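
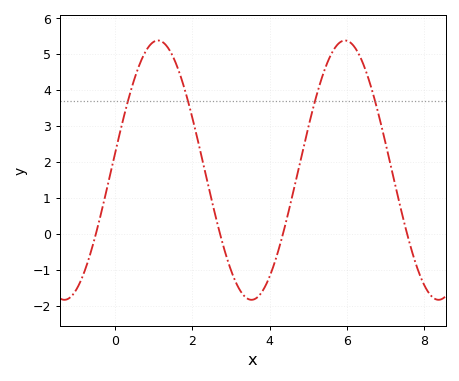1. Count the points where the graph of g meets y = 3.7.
4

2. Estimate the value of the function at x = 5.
2.97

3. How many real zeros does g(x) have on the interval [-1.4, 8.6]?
4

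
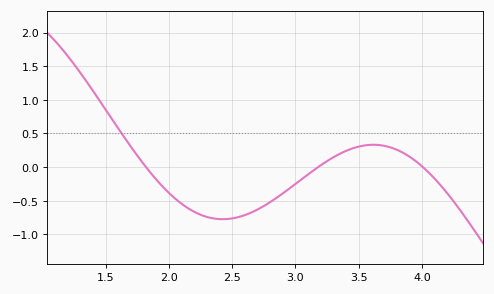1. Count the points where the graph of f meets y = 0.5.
1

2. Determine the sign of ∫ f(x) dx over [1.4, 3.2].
negative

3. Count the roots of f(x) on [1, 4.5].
3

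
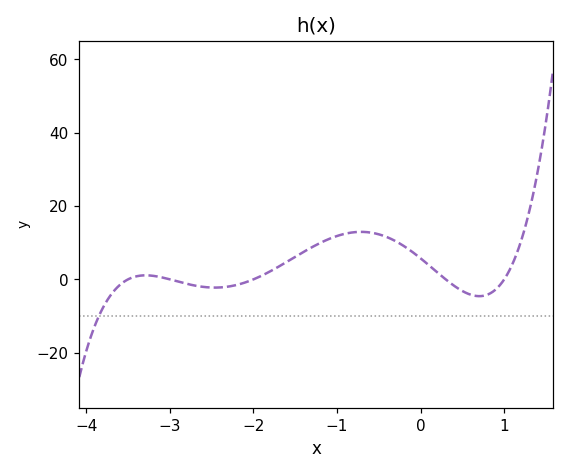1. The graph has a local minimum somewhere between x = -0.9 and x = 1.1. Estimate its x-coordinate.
0.702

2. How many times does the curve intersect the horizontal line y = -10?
1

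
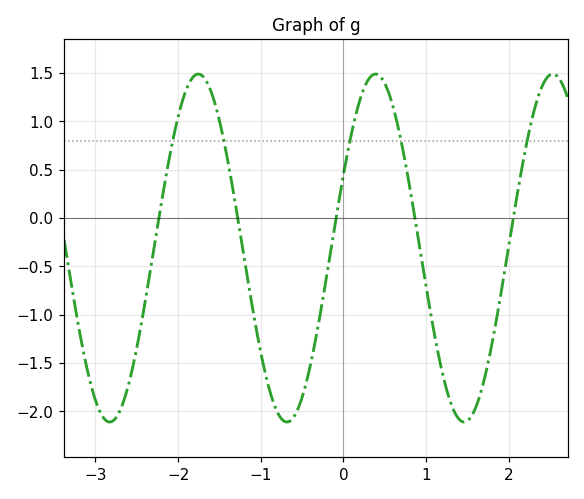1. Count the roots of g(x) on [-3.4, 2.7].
5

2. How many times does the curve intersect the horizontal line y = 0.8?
5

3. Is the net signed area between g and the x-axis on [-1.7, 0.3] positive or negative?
negative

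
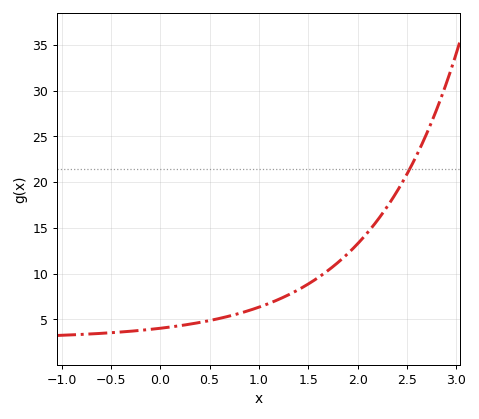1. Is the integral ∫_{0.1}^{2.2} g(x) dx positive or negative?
positive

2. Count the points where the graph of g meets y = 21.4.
1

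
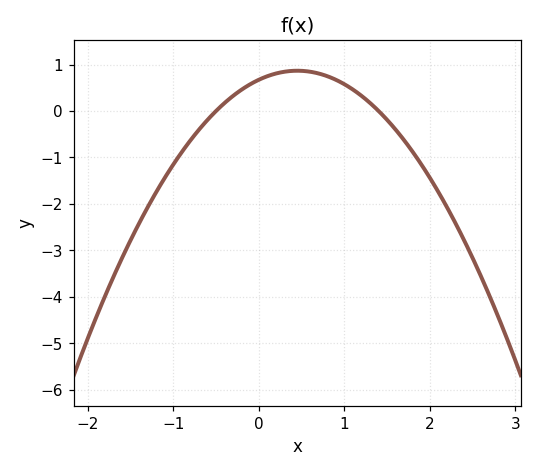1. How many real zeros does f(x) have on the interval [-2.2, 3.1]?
2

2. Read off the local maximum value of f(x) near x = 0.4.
0.866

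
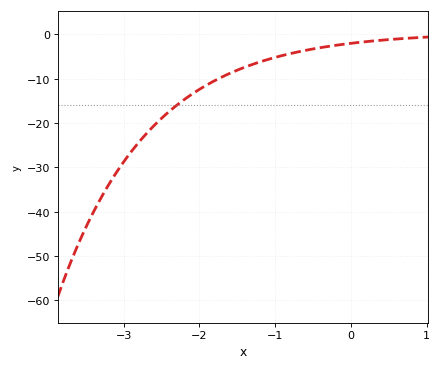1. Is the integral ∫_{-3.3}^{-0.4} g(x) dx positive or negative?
negative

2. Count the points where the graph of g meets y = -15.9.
1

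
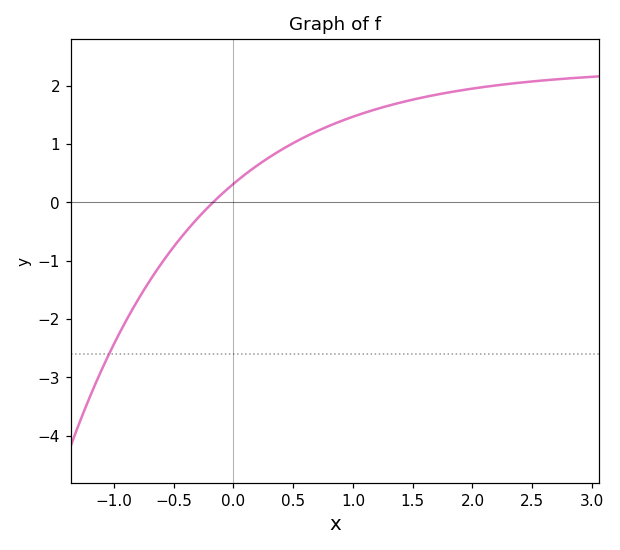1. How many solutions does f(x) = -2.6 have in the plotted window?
1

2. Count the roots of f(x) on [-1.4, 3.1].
1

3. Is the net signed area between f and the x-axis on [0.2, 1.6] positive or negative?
positive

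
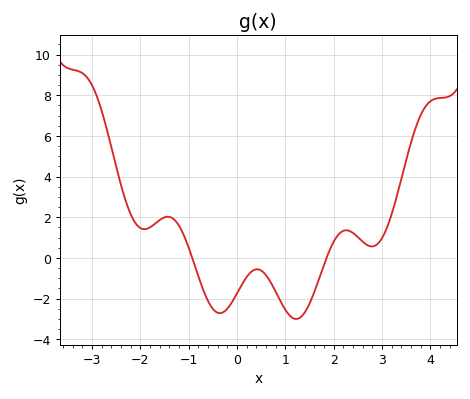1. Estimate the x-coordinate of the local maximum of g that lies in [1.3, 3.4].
2.26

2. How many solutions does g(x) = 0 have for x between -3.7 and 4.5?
2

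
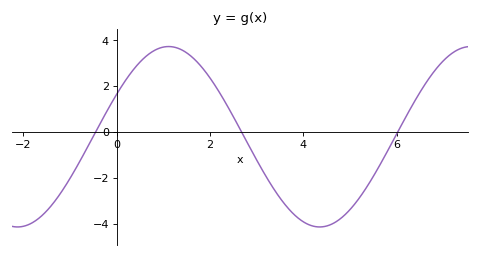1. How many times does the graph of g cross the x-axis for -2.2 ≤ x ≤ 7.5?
3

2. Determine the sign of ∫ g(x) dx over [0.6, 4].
positive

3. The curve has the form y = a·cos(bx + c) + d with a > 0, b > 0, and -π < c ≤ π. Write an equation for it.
y = 3.93cos(0.97x - 1.08) - 0.2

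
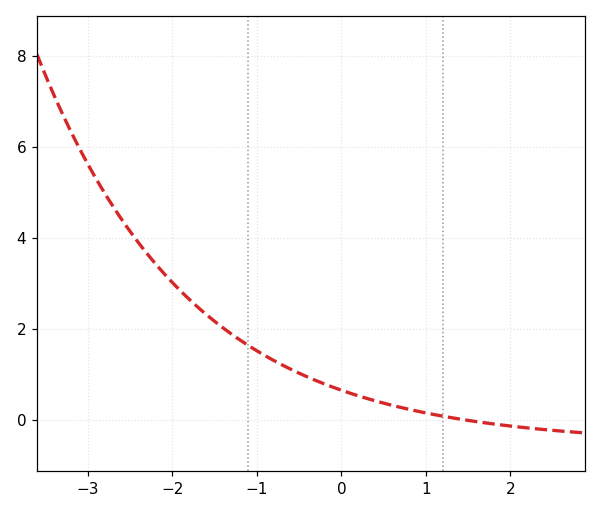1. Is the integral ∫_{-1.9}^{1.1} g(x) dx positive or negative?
positive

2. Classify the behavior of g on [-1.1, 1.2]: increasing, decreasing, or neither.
decreasing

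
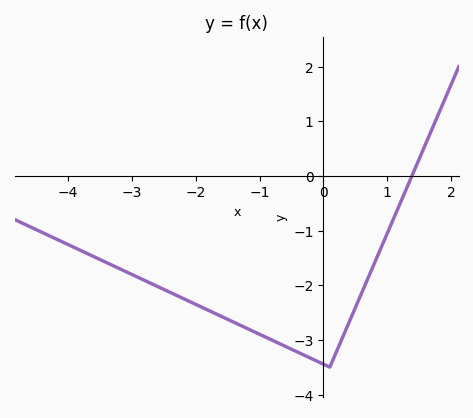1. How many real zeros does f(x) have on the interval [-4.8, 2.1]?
1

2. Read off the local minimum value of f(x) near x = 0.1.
-3.5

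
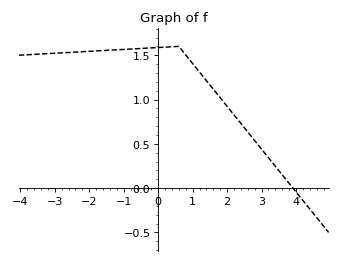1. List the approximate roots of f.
4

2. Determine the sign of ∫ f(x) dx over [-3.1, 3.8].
positive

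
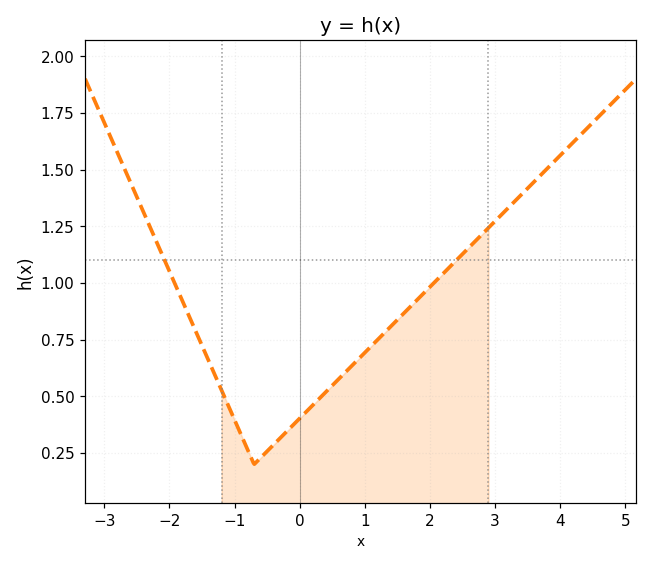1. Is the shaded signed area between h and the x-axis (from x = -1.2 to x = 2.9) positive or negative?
positive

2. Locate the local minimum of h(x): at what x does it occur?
-0.6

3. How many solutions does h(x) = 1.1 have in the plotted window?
2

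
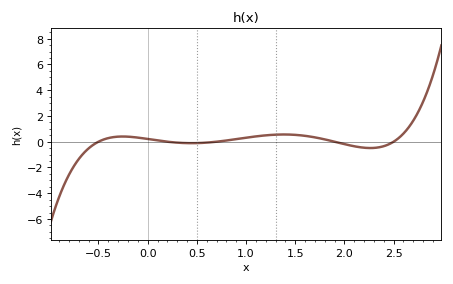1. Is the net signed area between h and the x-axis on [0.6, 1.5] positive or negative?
positive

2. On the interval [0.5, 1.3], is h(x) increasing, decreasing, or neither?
increasing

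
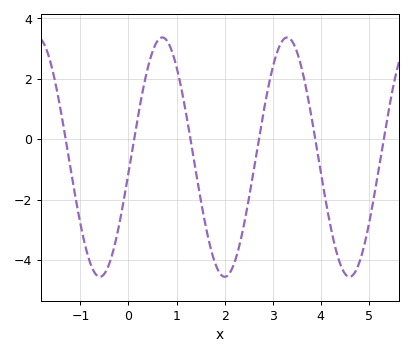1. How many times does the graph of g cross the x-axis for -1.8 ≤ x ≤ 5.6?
6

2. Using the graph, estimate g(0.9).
2.93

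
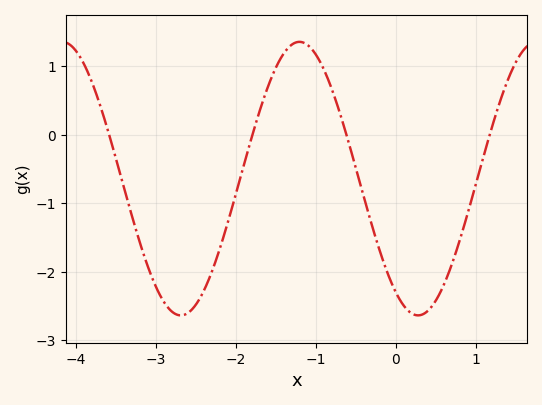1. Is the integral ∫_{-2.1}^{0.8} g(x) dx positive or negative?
negative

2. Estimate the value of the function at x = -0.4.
-0.9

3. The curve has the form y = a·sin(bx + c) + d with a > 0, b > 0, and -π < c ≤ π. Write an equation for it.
y = 2sin(2.1x - 2.2) - 0.64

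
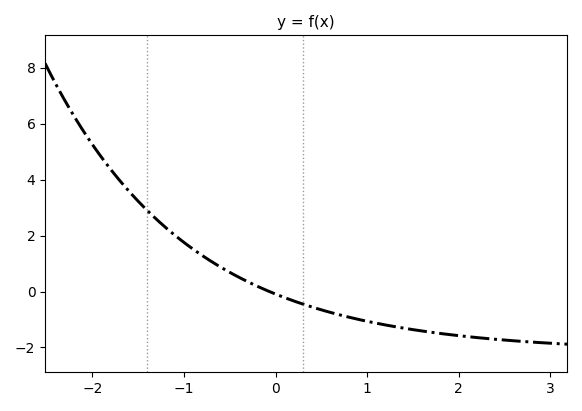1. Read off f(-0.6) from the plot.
0.874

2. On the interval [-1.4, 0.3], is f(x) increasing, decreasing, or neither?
decreasing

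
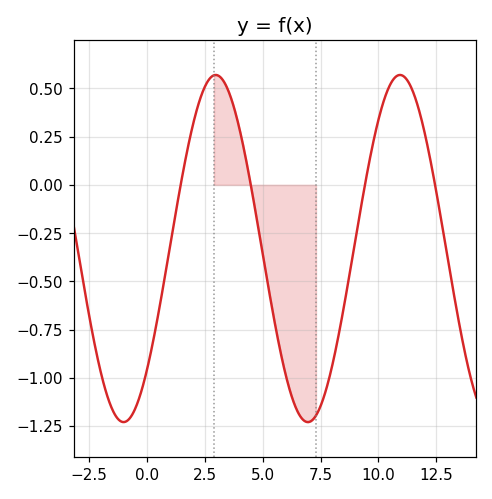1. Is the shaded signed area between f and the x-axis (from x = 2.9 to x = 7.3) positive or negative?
negative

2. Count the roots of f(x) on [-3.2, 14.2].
4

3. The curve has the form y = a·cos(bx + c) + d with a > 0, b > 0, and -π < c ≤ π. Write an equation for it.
y = 0.9cos(0.79x - 2.35) - 0.33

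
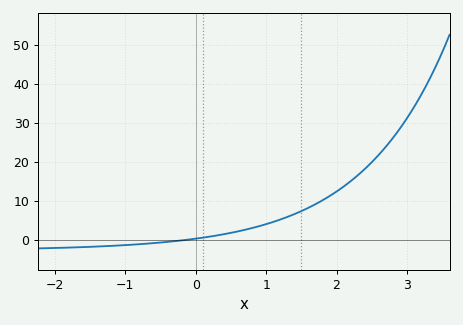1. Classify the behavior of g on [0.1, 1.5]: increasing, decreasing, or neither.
increasing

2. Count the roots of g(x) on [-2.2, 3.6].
1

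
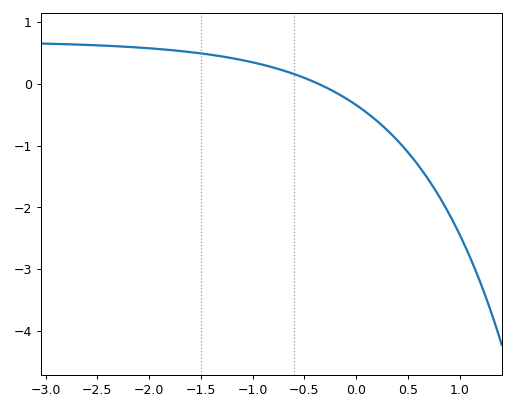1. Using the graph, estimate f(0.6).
-1.3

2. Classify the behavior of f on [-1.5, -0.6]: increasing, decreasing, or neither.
decreasing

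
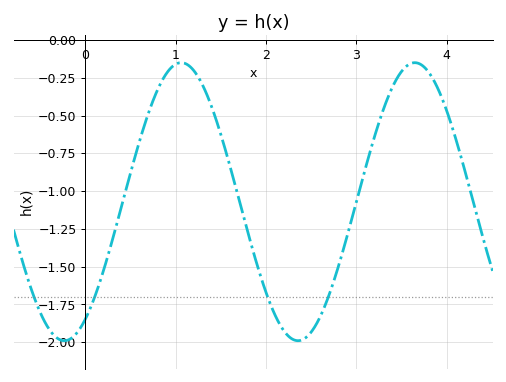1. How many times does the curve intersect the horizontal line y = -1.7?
4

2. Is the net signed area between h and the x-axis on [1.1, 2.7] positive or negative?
negative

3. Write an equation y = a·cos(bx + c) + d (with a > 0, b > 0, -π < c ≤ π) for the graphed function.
y = 0.92cos(2.4x - 2.6) - 1.07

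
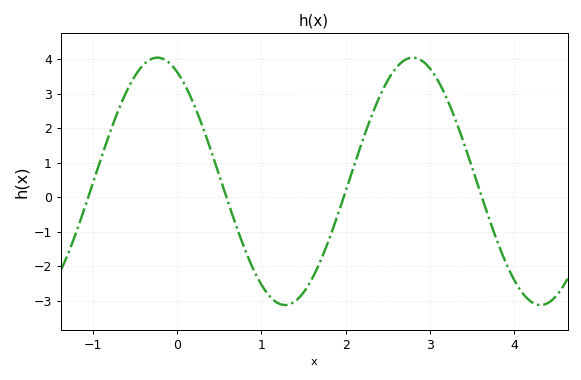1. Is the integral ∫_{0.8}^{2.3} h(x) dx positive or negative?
negative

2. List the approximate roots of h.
-1.06, 0.584, 1.98, 3.62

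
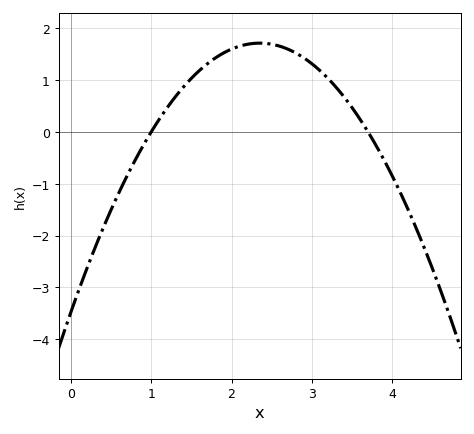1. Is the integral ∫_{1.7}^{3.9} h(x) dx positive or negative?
positive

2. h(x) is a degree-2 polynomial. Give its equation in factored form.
y = -0.94(x - 1)(x - 3.7)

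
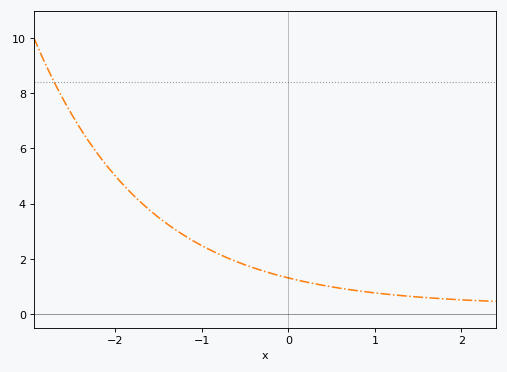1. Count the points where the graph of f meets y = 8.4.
1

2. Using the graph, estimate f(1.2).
0.701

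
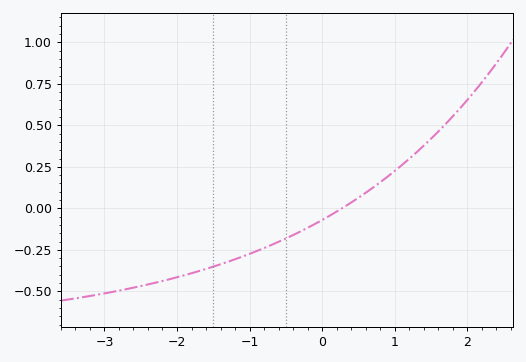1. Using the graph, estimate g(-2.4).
-0.46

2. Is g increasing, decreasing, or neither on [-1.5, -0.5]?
increasing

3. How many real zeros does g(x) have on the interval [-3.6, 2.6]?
1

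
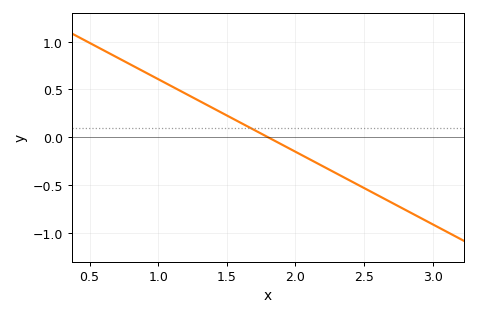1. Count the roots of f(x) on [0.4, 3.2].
1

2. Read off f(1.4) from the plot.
0.304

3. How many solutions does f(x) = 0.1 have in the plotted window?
1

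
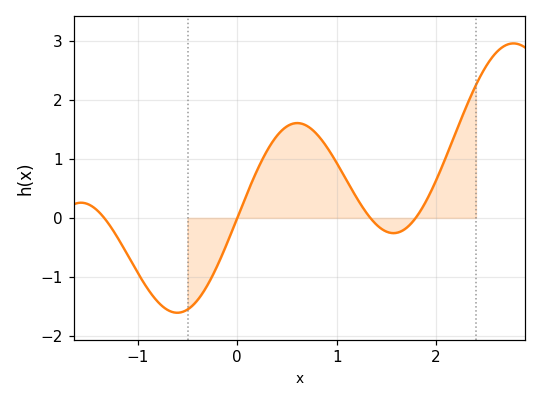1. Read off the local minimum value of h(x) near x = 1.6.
-0.257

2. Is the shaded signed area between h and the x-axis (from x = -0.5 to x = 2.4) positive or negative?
positive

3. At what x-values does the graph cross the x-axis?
-1.34, 0, 1.34, 1.79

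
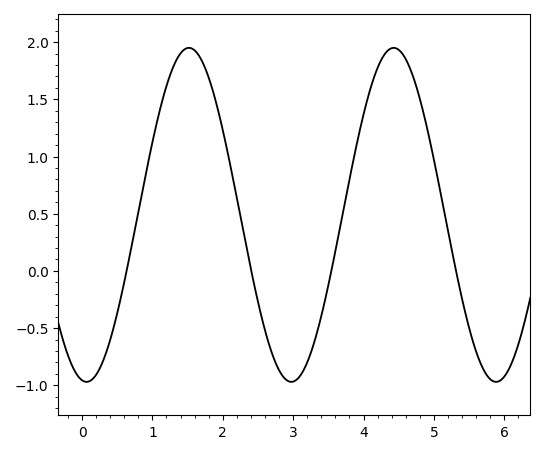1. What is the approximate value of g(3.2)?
-0.8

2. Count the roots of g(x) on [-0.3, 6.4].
4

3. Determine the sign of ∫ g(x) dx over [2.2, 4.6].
positive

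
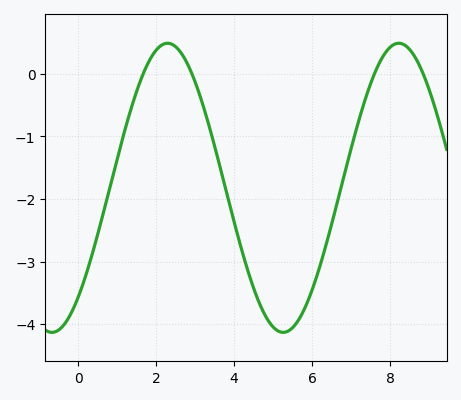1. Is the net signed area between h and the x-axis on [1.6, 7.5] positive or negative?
negative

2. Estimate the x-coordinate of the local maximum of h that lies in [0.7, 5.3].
2.2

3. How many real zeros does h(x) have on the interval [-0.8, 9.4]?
4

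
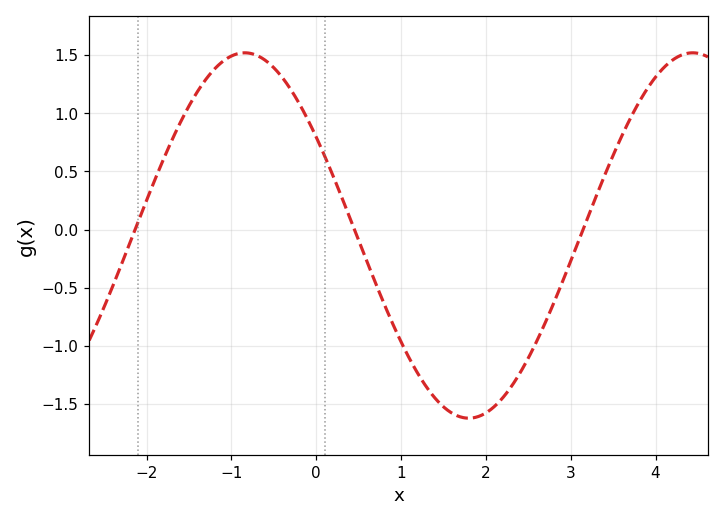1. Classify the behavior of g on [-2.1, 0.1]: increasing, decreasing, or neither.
neither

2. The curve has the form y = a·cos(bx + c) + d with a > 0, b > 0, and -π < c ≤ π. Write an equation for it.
y = 1.57cos(1.2x + 1) - 0.05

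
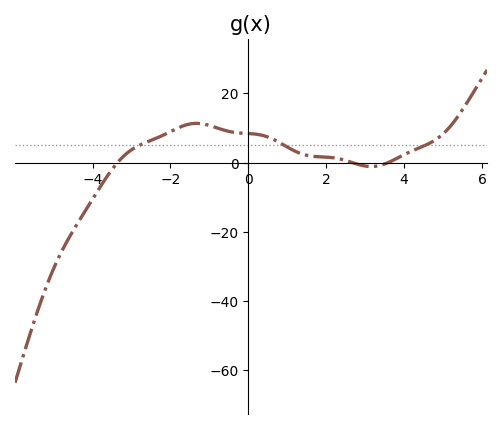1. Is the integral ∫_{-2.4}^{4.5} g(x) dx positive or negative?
positive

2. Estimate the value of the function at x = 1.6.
1.88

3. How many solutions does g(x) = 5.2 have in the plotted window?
3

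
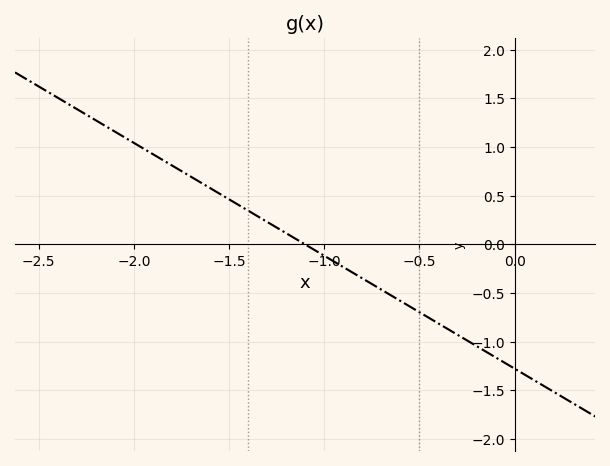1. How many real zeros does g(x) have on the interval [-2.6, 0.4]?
1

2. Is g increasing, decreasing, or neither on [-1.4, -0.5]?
decreasing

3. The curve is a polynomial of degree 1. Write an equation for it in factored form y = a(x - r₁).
y = -1.16(x + 1.1)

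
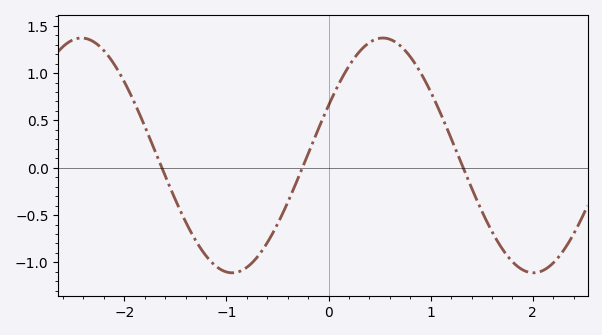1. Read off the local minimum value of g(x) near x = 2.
-1.1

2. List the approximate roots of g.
-1.6, -0.3, 1.3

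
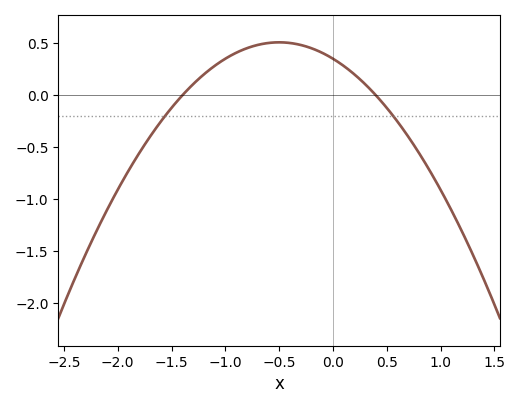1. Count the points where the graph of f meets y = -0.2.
2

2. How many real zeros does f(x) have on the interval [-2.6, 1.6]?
2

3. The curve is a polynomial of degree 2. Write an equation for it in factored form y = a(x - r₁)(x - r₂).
y = -0.63(x + 1.4)(x - 0.4)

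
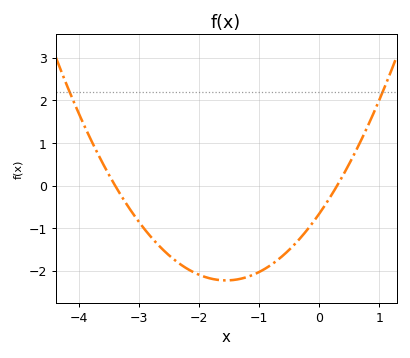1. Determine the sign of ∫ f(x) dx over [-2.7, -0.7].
negative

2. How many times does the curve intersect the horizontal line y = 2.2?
2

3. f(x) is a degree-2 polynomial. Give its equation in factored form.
y = 0.65(x + 3.4)(x - 0.3)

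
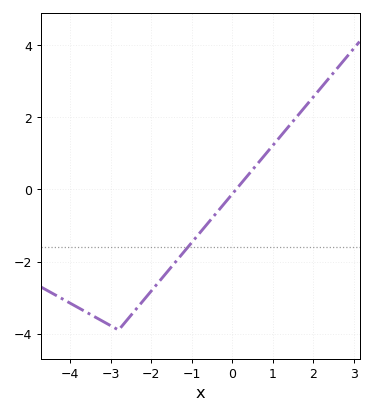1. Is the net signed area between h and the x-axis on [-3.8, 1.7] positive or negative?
negative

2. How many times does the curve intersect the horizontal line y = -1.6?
1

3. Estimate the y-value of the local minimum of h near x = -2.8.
-3.9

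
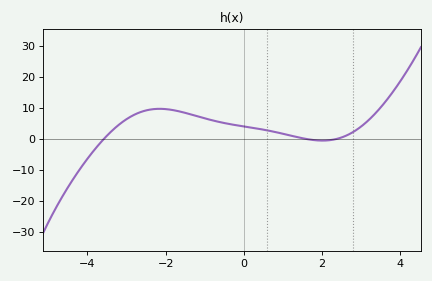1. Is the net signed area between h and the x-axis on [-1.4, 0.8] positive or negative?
positive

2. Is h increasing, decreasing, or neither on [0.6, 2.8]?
neither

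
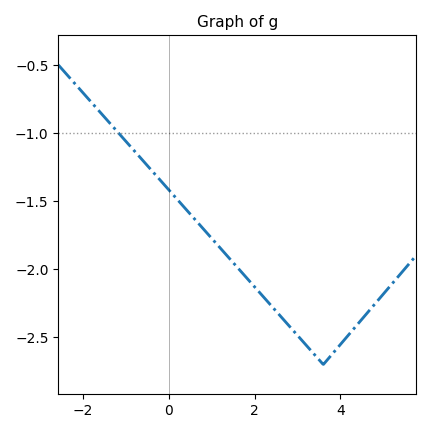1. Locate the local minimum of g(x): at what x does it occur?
3.6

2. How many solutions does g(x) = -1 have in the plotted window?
1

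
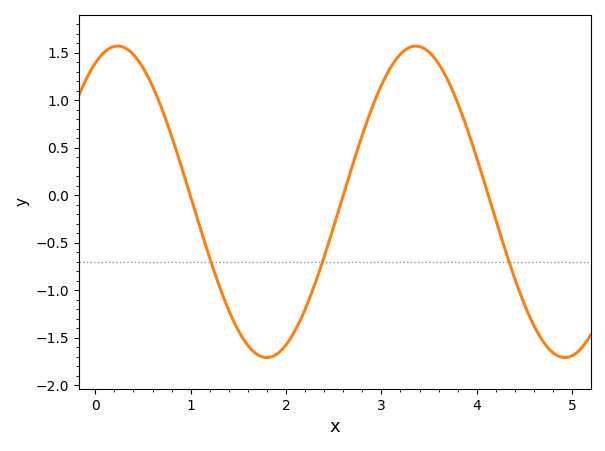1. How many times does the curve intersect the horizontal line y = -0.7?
3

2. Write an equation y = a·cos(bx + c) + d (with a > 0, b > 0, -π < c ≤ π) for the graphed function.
y = 1.64cos(2.01x - 0.472) - 0.07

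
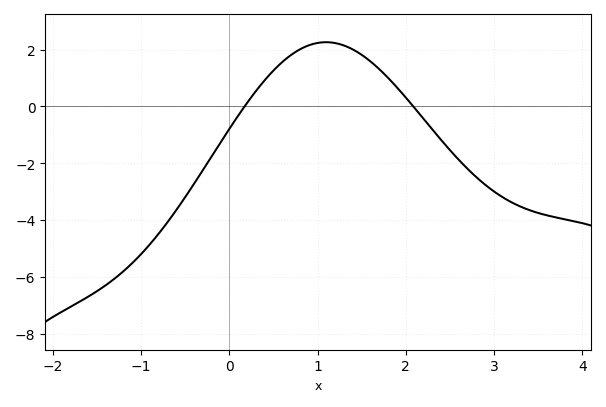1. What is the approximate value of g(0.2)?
0.2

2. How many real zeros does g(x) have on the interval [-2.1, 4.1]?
2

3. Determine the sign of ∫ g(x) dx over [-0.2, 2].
positive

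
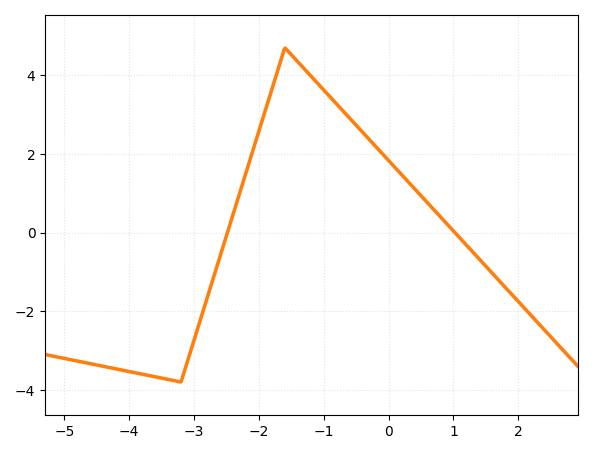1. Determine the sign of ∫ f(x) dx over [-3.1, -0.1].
positive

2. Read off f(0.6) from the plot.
0.758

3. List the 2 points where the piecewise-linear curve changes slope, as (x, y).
(-3.2, -3.8); (-1.6, 4.7)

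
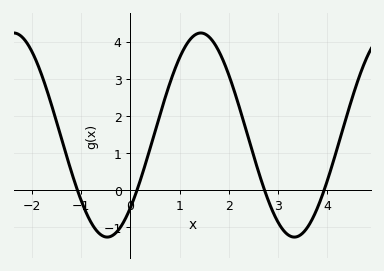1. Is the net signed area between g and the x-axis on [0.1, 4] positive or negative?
positive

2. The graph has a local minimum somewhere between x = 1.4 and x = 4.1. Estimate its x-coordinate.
3.34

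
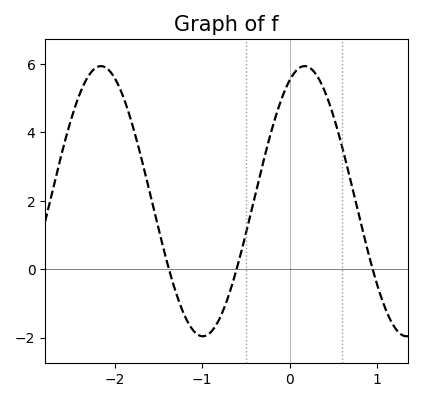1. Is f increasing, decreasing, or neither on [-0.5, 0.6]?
neither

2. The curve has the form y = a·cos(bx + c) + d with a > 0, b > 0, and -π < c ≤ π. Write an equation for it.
y = 3.95cos(2.7x - 0.46) + 1.99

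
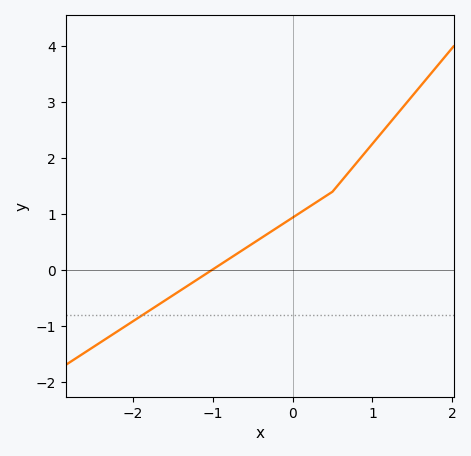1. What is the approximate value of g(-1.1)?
-0.084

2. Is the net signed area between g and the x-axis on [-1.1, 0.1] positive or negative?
positive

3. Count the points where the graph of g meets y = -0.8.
1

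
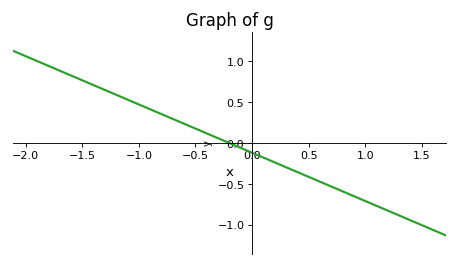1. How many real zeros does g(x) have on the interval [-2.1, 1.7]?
1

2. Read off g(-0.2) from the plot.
0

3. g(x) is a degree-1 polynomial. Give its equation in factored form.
y = -0.59(x + 0.2)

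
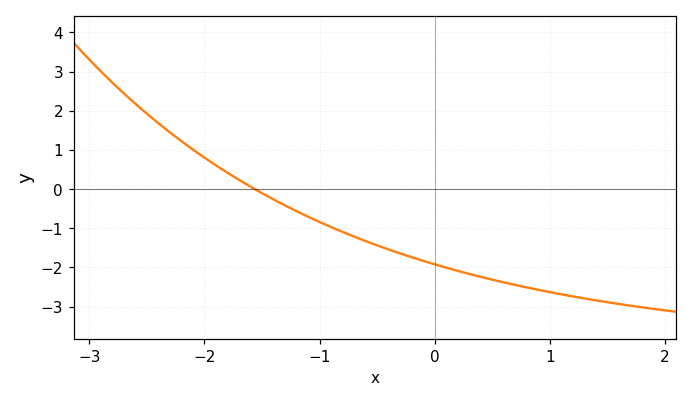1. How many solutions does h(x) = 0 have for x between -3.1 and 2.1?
1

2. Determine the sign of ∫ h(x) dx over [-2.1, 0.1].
negative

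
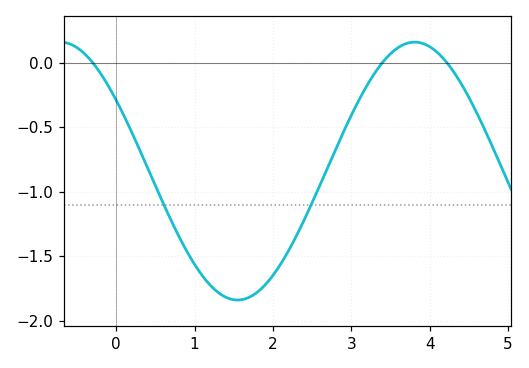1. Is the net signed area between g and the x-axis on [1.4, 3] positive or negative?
negative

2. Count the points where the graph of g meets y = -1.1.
2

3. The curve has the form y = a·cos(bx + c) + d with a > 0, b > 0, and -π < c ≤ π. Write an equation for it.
y = 1cos(1.39x + 0.99) - 0.84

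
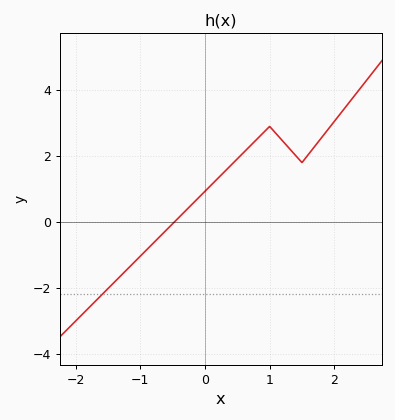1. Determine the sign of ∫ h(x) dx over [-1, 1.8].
positive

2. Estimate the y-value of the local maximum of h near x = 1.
2.8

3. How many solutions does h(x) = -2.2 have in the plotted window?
1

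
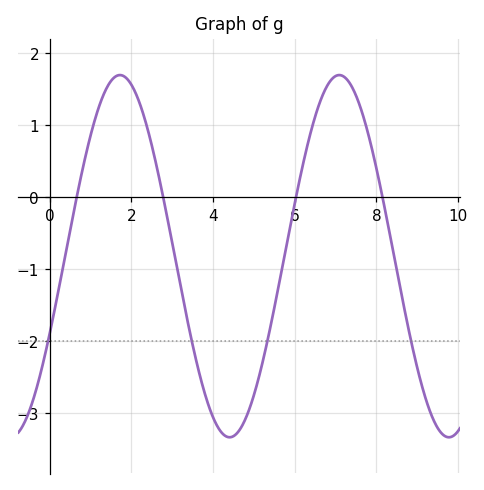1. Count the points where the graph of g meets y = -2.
4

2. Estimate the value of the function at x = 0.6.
-0.174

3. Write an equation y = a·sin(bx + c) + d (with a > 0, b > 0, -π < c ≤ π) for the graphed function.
y = 2.51sin(1.17x - 0.442) - 0.82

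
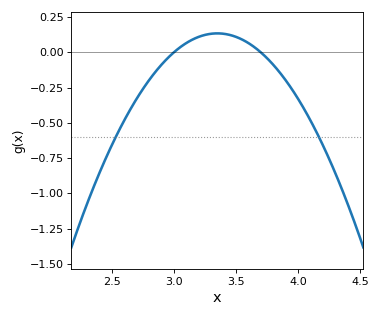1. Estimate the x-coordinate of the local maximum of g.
3.35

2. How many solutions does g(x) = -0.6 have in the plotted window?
2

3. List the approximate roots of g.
3, 3.7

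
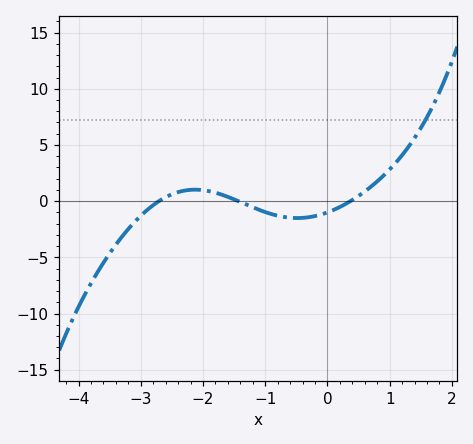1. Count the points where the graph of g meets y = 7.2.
1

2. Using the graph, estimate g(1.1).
3.5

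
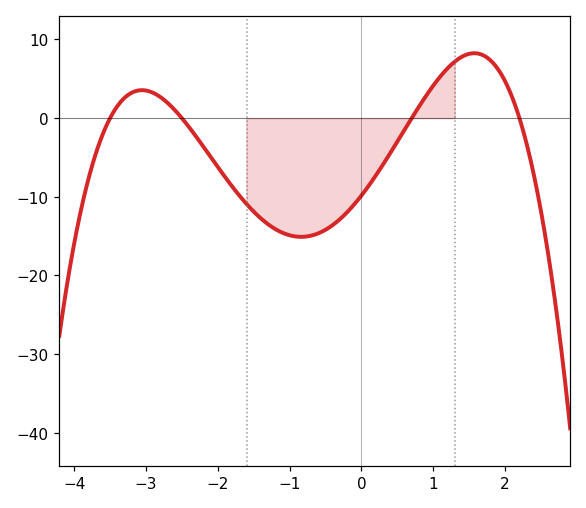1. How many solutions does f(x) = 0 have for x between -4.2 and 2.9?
4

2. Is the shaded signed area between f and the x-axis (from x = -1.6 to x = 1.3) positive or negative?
negative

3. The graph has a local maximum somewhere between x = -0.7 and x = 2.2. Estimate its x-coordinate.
1.6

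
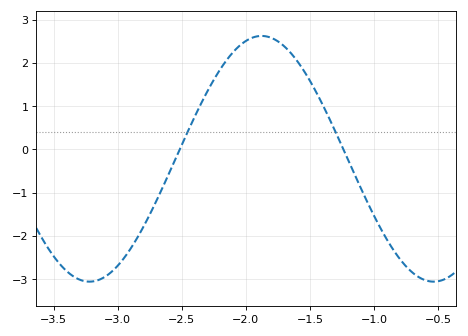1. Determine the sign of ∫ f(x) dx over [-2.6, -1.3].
positive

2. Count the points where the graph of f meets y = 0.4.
2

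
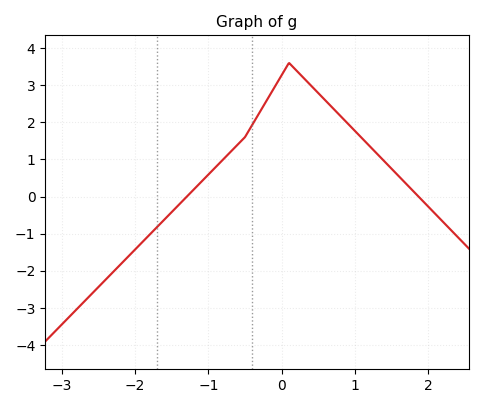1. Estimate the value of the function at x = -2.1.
-1.63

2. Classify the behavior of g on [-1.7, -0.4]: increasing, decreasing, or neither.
increasing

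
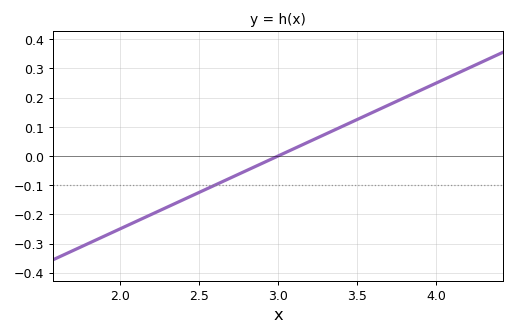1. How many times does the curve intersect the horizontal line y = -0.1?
1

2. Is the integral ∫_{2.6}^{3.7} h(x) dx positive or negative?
positive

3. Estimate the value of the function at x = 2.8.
-0.05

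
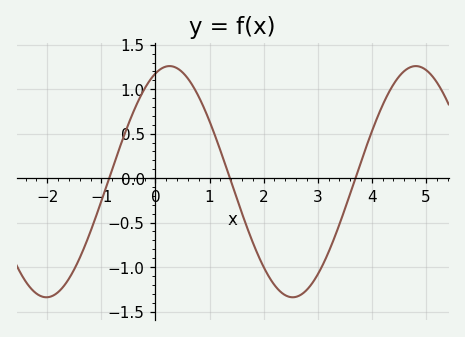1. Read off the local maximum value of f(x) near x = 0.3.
1.25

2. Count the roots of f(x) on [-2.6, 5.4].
3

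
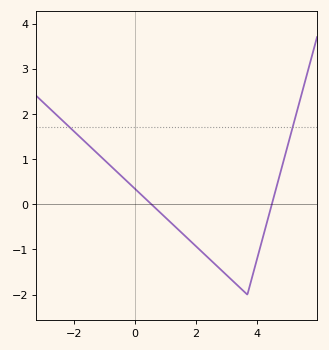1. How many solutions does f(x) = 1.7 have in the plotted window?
2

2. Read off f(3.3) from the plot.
-1.7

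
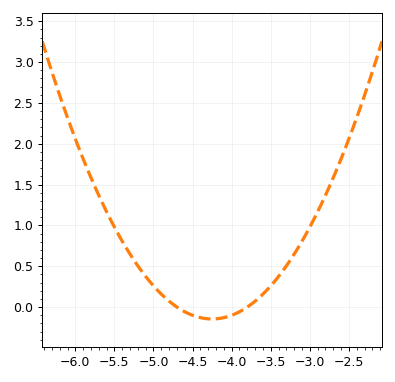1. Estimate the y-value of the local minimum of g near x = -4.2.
-0.146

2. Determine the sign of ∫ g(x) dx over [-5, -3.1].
positive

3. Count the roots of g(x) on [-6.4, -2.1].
2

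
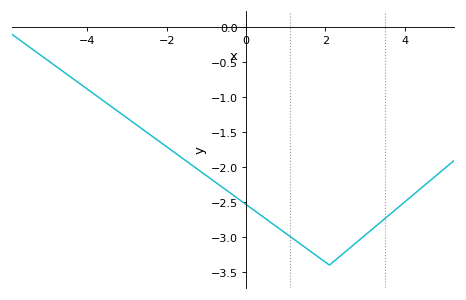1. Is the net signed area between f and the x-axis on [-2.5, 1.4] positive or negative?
negative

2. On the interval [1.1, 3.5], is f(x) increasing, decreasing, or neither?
neither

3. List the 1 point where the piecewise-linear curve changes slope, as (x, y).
(2.1, -3.4)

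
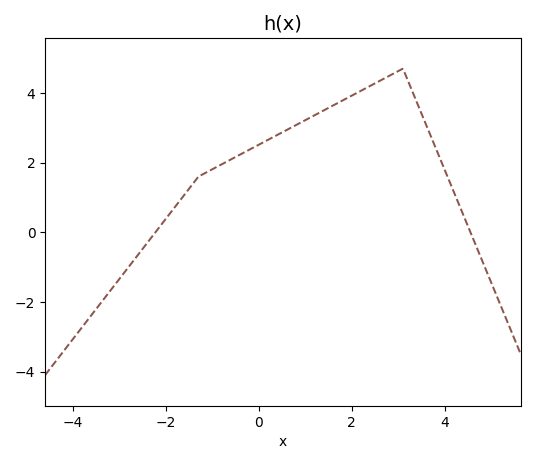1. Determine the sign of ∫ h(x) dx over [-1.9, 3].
positive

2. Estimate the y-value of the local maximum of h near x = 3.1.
4.7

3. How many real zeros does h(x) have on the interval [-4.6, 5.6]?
2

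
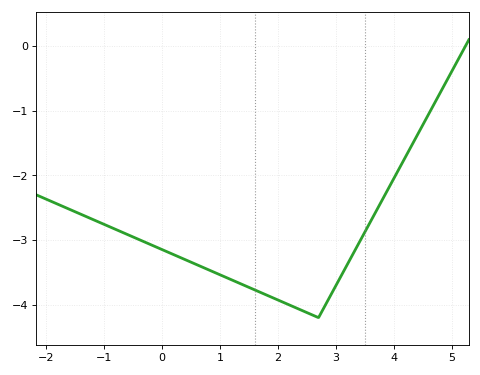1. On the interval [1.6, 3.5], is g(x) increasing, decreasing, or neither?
neither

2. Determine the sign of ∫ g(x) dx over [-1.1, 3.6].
negative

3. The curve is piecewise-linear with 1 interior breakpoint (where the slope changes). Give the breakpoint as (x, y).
(2.7, -4.2)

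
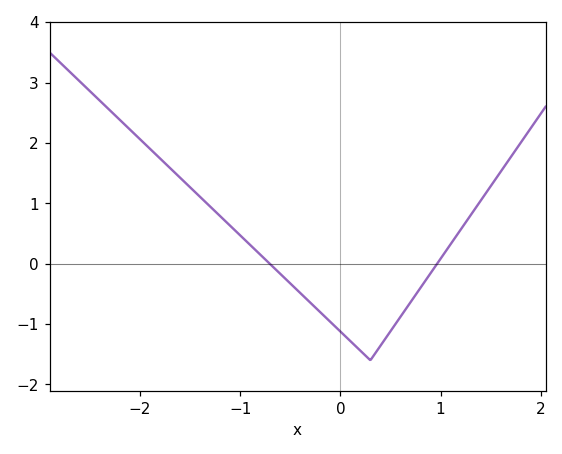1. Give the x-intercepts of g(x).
-0.7, 1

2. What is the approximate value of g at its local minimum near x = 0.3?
-1.6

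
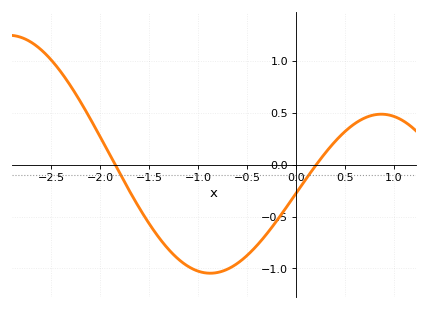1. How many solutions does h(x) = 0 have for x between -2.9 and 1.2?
2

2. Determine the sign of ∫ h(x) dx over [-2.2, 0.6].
negative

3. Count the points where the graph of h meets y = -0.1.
2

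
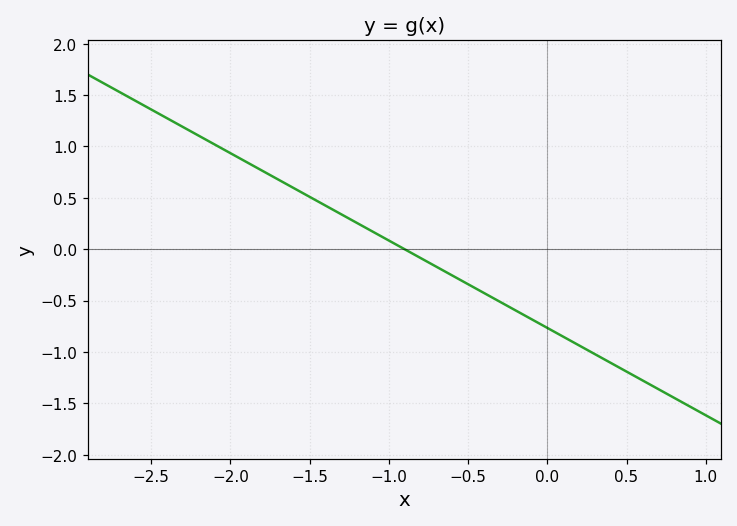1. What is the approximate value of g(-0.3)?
-0.51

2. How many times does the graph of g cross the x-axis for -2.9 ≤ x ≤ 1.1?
1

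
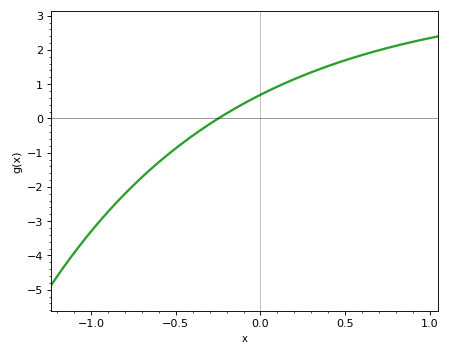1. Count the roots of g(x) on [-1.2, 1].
1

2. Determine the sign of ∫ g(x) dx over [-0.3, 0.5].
positive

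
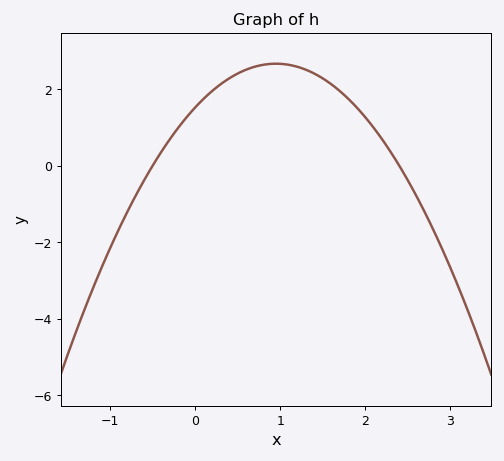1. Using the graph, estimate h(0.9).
2.6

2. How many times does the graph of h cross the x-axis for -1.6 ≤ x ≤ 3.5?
2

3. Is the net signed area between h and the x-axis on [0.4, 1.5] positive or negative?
positive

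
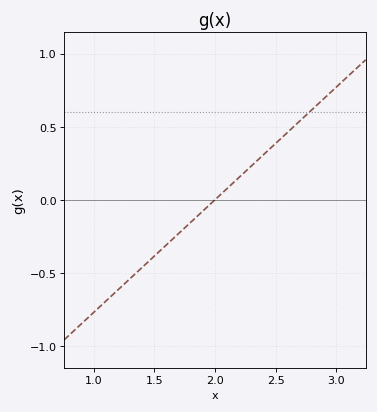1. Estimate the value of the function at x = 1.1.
-0.7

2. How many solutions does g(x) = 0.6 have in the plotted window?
1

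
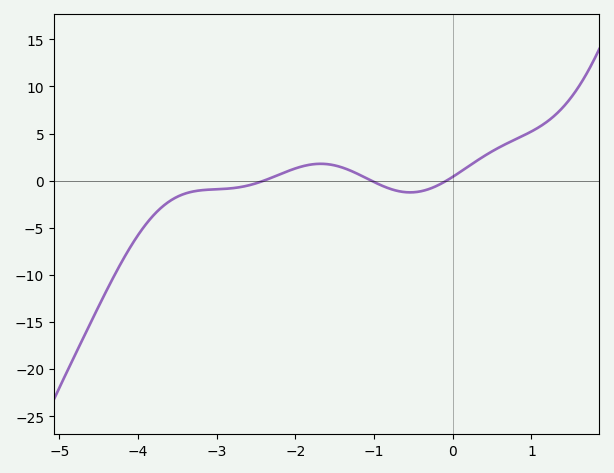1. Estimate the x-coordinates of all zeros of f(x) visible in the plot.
-2.4, -1.04, -0.08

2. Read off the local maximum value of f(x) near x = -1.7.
1.79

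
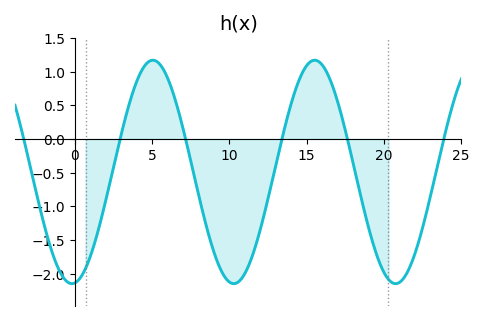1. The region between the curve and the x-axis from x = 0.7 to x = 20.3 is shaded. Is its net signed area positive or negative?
negative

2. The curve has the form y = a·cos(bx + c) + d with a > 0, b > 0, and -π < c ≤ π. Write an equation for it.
y = 1.66cos(0.6x - 3.03) - 0.49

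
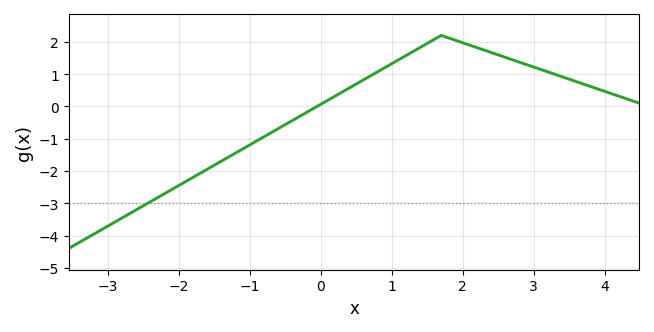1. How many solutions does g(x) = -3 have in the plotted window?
1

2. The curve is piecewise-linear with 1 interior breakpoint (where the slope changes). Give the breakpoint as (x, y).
(1.7, 2.2)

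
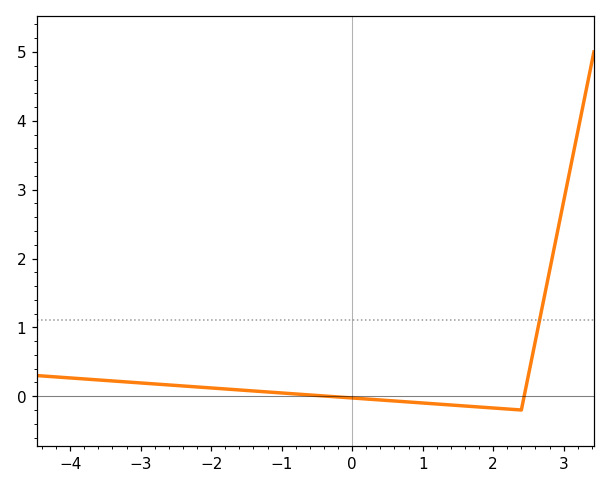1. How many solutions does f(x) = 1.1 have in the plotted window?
1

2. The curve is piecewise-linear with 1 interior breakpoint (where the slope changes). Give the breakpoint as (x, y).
(2.4, -0.2)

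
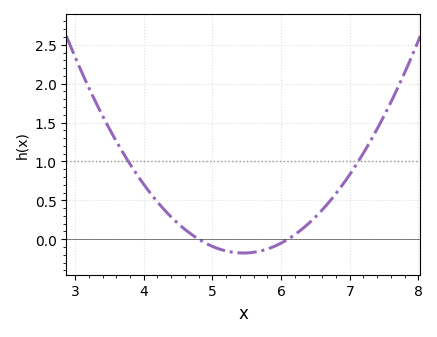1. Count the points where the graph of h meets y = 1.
2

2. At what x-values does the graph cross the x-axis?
4.8, 6.1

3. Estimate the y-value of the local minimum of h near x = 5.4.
-0.2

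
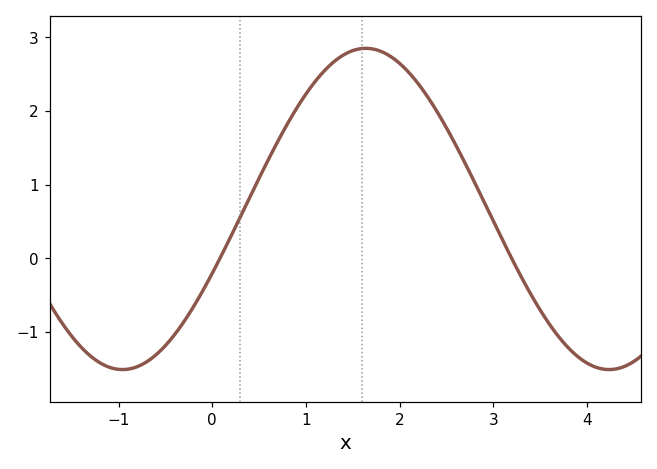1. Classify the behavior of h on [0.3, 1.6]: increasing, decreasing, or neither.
increasing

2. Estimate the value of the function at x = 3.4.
-0.489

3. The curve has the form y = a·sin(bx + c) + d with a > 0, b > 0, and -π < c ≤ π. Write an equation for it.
y = 2.18sin(1.21x - 0.412) + 0.67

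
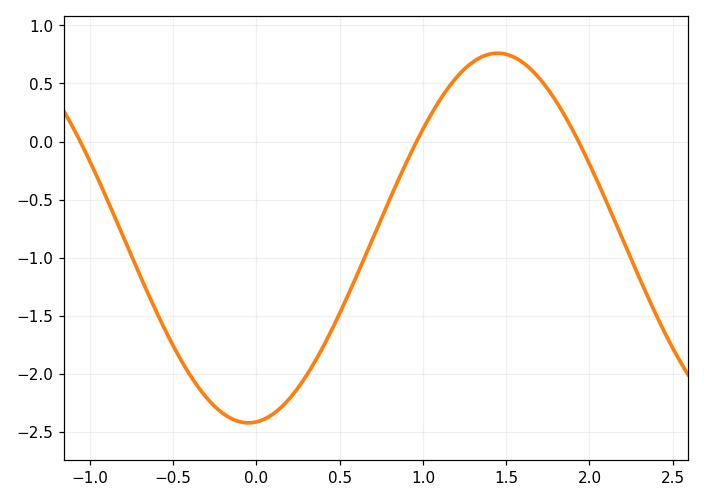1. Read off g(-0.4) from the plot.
-2.01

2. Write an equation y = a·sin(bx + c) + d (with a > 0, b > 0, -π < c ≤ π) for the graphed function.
y = 1.59sin(2.1x - 1.47) - 0.83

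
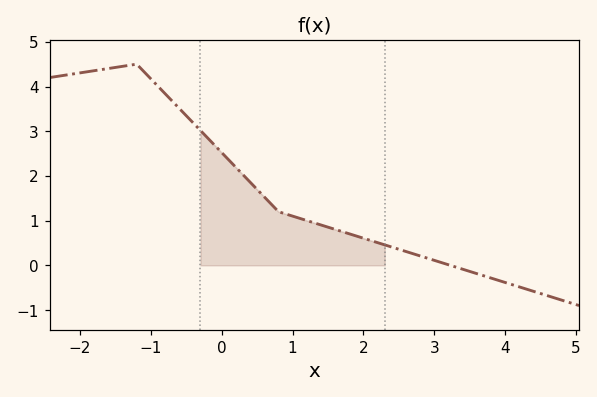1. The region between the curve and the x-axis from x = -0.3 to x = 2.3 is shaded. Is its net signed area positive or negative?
positive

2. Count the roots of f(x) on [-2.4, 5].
1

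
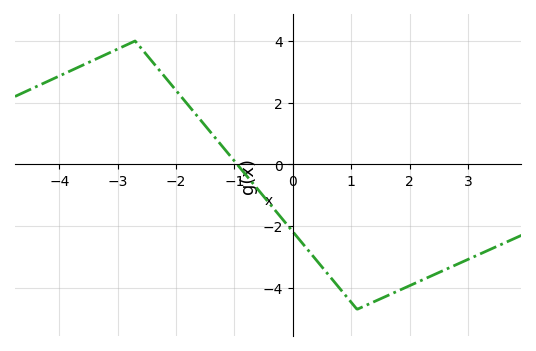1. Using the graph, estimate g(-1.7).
1.71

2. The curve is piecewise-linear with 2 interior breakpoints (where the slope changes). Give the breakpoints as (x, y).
(-2.7, 4); (1.1, -4.7)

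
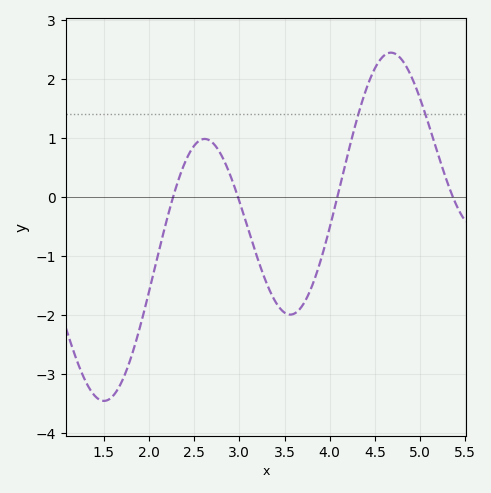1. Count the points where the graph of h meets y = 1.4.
2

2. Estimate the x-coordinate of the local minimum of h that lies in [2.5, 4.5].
3.56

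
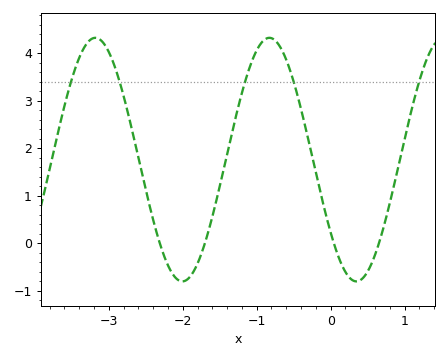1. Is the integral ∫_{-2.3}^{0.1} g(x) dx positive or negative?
positive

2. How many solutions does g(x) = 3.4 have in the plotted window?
5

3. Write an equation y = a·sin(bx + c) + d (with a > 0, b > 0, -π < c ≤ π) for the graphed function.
y = 2.56sin(2.7x - 2.5) + 1.76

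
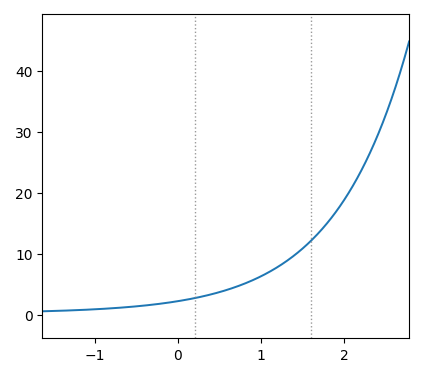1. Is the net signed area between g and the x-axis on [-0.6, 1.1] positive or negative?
positive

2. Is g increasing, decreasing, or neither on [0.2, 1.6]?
increasing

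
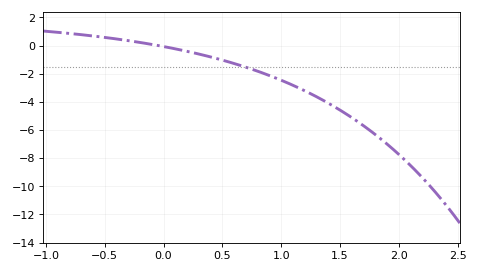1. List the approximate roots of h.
-0.05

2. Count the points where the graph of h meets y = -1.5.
1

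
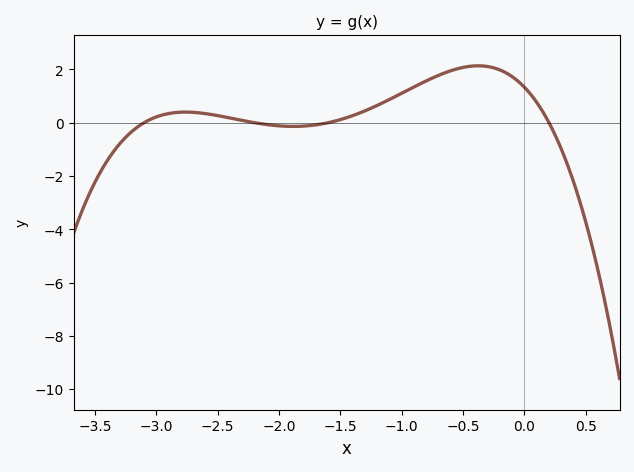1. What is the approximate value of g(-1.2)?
0.6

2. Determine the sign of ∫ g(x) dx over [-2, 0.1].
positive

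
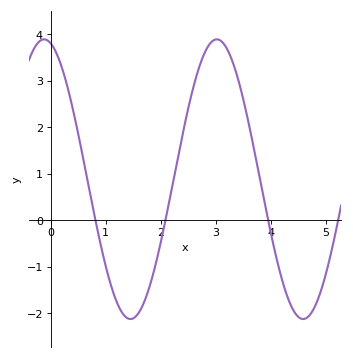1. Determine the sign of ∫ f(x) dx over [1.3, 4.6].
positive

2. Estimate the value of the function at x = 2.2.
0.665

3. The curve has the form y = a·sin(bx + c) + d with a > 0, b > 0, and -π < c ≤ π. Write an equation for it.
y = 3.01sin(2x + 1.81) + 0.88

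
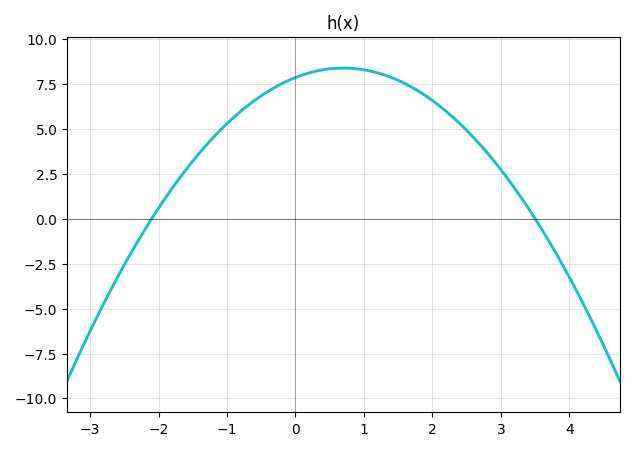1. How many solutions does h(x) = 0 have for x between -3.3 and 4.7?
2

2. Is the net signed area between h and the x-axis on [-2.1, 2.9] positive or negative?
positive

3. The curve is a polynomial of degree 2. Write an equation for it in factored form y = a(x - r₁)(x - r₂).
y = -1.07(x + 2.1)(x - 3.5)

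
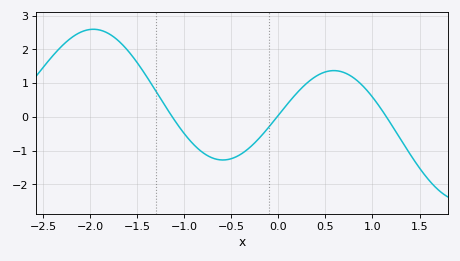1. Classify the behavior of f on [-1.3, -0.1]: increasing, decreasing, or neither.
neither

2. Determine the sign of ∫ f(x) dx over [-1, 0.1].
negative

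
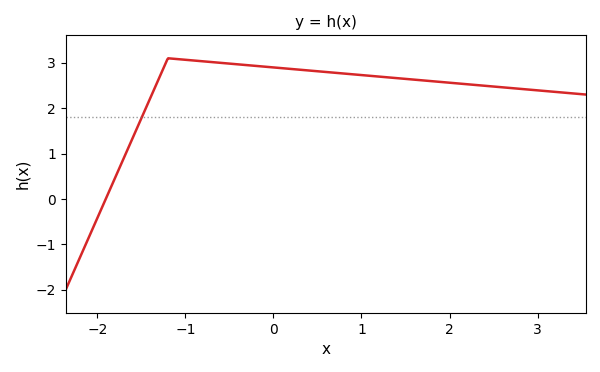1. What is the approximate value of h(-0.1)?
2.91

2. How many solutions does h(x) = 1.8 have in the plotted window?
1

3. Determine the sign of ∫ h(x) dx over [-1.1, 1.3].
positive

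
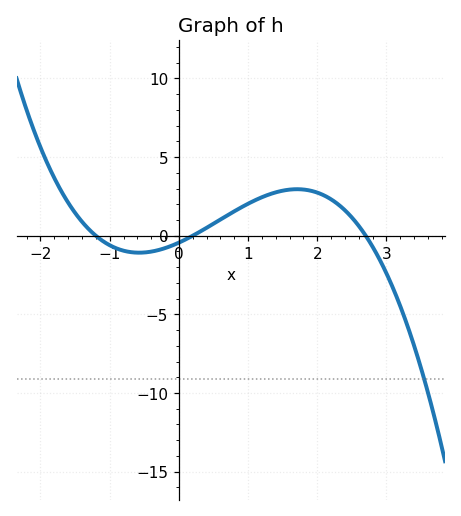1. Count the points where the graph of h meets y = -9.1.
1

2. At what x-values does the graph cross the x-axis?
-1.2, 0.2, 2.7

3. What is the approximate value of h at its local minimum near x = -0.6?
-1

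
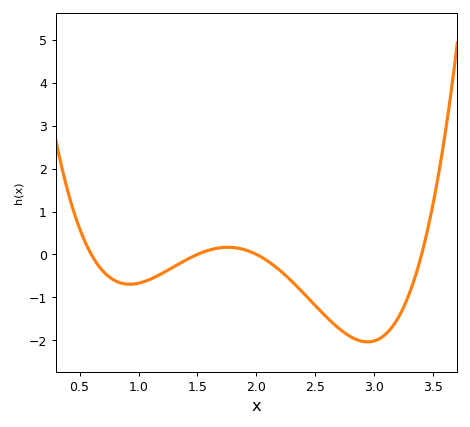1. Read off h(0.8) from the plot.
-0.612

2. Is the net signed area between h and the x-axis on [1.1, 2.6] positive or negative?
negative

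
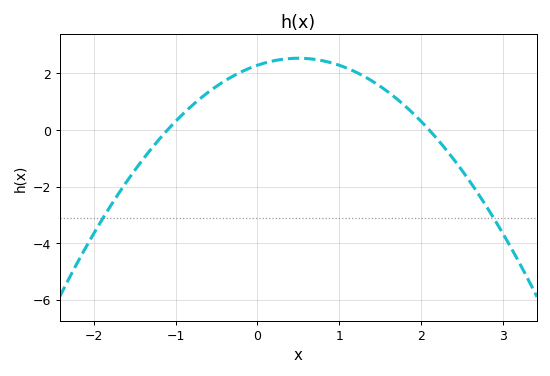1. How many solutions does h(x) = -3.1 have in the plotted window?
2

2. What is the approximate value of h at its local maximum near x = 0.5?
2.53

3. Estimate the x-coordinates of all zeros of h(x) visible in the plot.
-1.1, 2.1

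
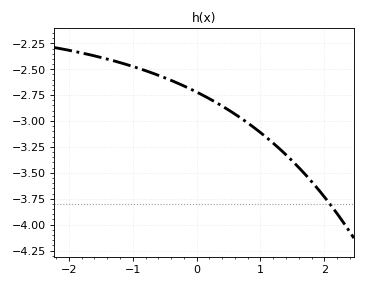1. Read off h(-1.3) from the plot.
-2.4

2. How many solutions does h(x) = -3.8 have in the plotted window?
1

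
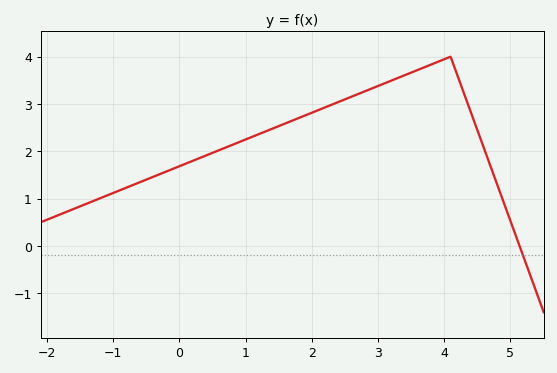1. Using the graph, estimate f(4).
3.94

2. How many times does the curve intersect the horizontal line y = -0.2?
1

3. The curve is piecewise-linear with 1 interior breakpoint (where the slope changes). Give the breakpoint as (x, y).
(4.1, 4)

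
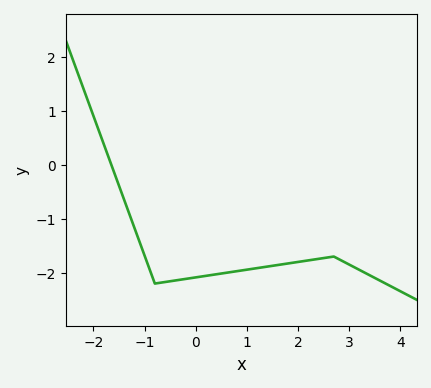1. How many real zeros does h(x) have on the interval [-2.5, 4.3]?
1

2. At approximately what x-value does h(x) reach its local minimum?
-0.8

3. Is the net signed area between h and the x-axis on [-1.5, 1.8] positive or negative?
negative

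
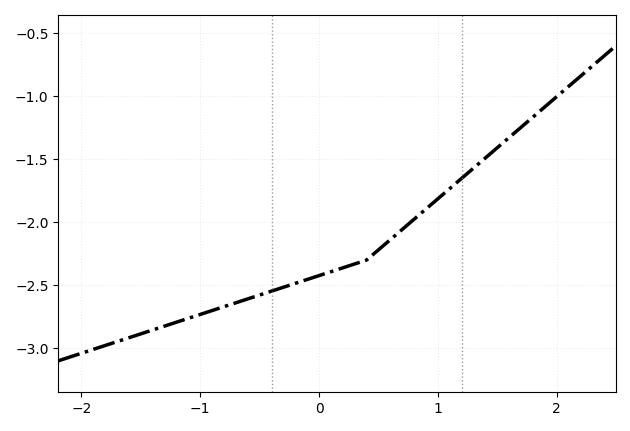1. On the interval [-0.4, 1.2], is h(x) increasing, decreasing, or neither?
increasing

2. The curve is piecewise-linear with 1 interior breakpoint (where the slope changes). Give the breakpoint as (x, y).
(0.4, -2.3)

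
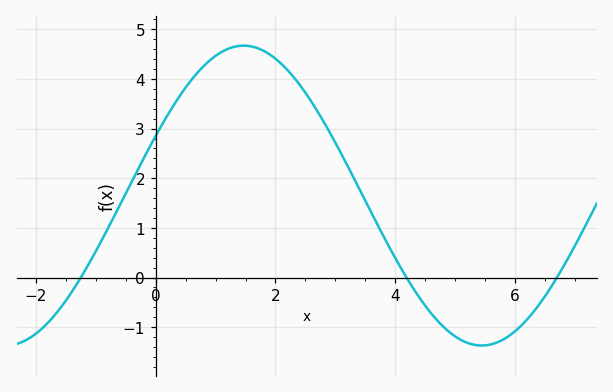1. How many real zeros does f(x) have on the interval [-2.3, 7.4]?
3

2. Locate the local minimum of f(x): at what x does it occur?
5.45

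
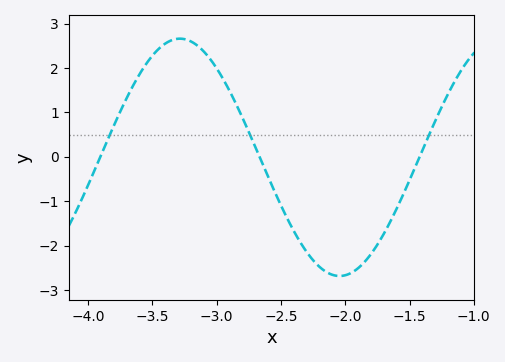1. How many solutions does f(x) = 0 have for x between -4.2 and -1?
3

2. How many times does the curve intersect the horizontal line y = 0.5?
3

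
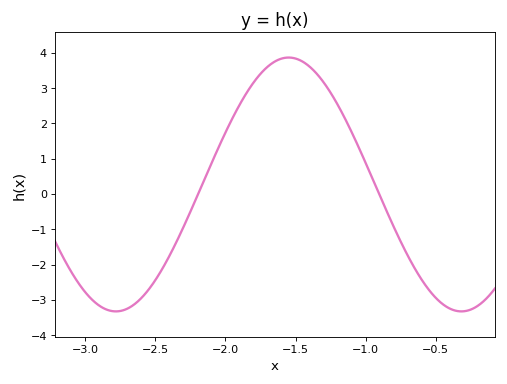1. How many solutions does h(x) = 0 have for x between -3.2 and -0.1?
2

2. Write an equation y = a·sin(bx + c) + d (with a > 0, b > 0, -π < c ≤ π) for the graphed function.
y = 3.6sin(2.5x - 0.76) + 0.27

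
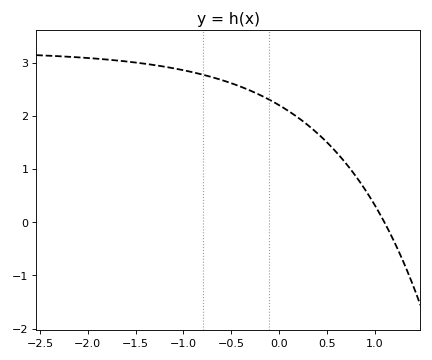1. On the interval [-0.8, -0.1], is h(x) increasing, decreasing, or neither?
decreasing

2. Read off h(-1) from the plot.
2.9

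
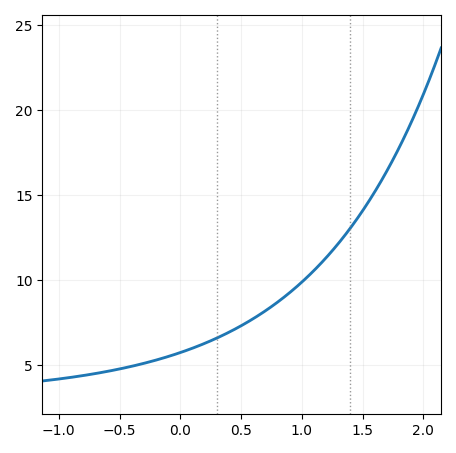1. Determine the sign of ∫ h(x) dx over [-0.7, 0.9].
positive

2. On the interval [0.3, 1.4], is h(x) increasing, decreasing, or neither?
increasing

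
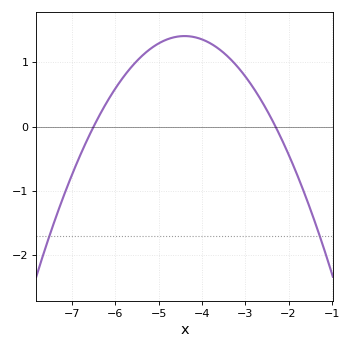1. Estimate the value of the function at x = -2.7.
0.486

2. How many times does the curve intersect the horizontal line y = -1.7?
2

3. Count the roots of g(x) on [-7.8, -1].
2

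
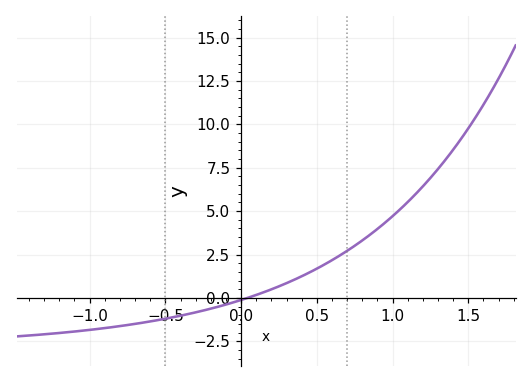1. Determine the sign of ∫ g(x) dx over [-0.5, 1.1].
positive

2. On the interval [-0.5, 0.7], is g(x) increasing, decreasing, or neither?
increasing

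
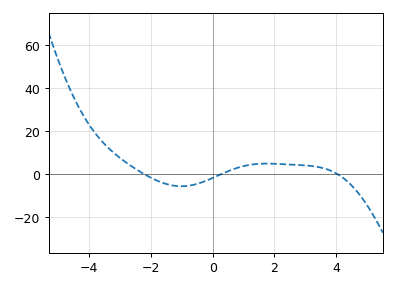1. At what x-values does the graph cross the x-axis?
-2.2, 0.4, 4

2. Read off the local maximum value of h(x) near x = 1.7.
4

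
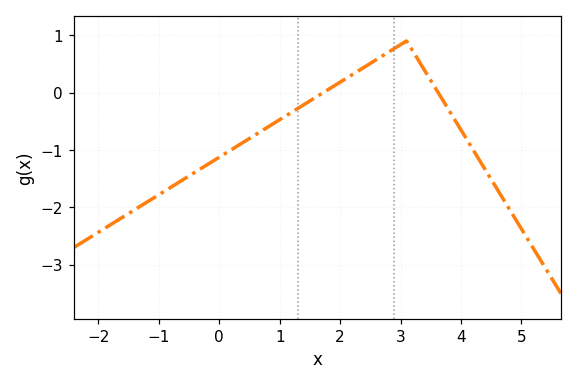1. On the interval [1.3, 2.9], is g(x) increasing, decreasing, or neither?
increasing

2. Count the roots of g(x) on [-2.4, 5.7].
2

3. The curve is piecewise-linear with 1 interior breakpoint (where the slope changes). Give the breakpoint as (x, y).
(3.1, 0.9)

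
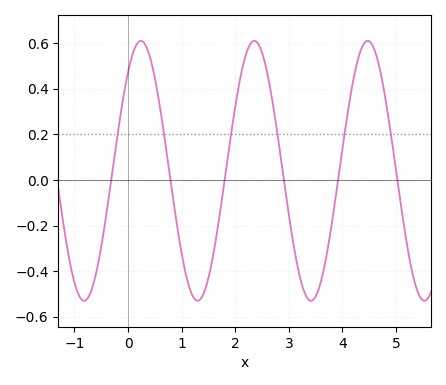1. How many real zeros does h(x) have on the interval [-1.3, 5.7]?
6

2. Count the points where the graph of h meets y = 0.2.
6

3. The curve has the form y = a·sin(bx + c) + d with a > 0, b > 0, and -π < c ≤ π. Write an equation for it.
y = 0.57sin(3x + 0.86) + 0.04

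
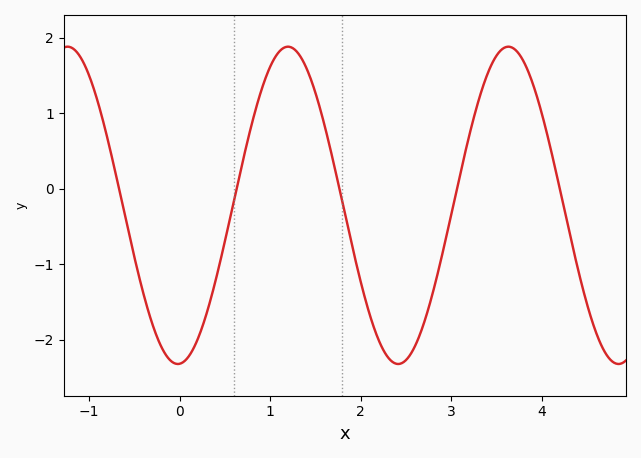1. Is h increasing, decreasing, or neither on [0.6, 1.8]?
neither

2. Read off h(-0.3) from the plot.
-1.8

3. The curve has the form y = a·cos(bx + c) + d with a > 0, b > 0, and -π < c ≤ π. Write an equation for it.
y = 2.1cos(2.6x - 3.1) - 0.22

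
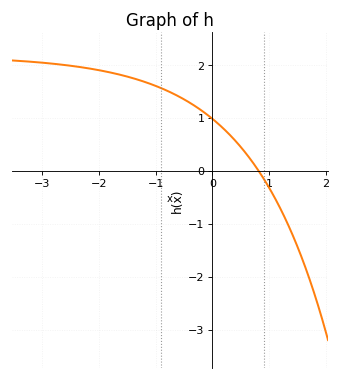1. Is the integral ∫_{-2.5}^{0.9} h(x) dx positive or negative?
positive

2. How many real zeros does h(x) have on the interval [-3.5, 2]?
1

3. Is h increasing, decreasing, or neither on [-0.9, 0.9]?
decreasing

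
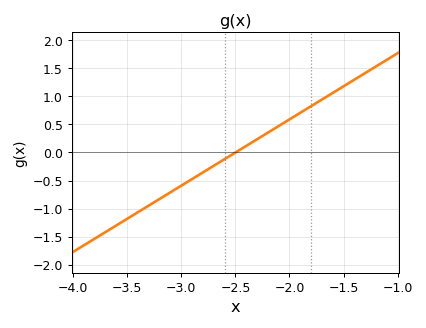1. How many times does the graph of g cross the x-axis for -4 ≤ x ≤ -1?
1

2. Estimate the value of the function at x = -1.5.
1.18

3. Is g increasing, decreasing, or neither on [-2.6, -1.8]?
increasing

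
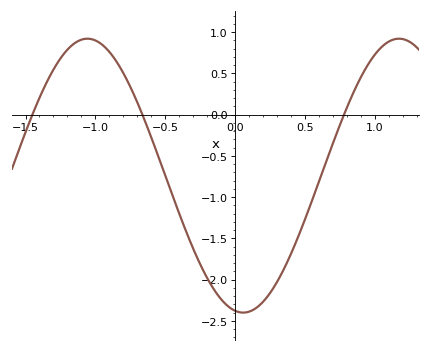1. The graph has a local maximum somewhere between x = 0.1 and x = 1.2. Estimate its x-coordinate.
1.17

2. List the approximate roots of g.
-1.45, -0.664, 0.778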